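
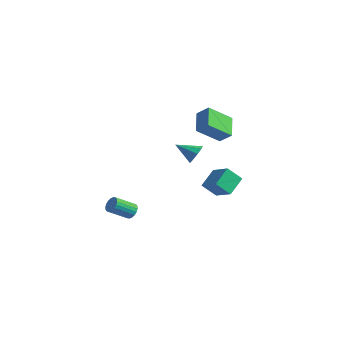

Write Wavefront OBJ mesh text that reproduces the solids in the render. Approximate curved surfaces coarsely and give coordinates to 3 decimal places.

v -3.237 1.631 -0.218
v -2.844 1.668 0.407
v -4.283 0.949 0.478
v -3.139 2.076 0.364
v -3.48 2.277 0.048
v -3.707 2.175 -0.392
v -3.715 1.819 -0.752
v -3.498 1.374 -0.862
v -3.16 1.05 -0.671
v -2.857 0.998 -0.268
v -2.733 1.242 0.158
v -3.705 -3.106 -3.373
v -3.195 -3.336 -3.385
v -3.685 -4.464 -2.58
v -4.195 -4.234 -2.567
v -3.187 -3.194 -3.18
v -3.676 -4.322 -2.375
v -3.281 -3.034 -3.014
v -3.771 -4.162 -2.209
v -3.459 -2.889 -2.919
v -3.949 -4.017 -2.114
v -3.686 -2.786 -2.913
v -4.176 -3.914 -2.108
v -3.917 -2.747 -2.999
v -4.407 -3.875 -2.194
v -4.106 -2.779 -3.158
v -4.596 -3.907 -2.353
v -4.215 -2.876 -3.36
v -4.705 -4.004 -2.555
v -4.224 -3.018 -3.565
v -4.713 -4.146 -2.76
v -4.129 -3.178 -3.731
v -4.619 -4.306 -2.926
v -3.951 -3.323 -3.826
v -4.441 -4.451 -3.021
v -3.724 -3.426 -3.832
v -4.214 -4.554 -3.027
v -3.493 -3.465 -3.746
v -3.983 -4.593 -2.941
v -3.304 -3.433 -3.587
v -3.794 -4.561 -2.782
v -5.134 3.538 1.945
v -4.36 3.773 2.615
v -4.564 4.971 0.785
v -3.79 5.205 1.454
v -4.15 2.515 1.166
v -3.376 2.749 1.835
v -3.58 3.947 0.005
v -2.806 4.182 0.675
v -3.374 3.481 -4.392
v -3.939 2.796 -3.498
v -3.611 4.701 -3.607
v -4.175 4.016 -2.713
v -1.985 3.284 -3.667
v -2.549 2.599 -2.773
v -2.221 4.504 -2.882
v -2.786 3.819 -1.988
f 2 1 4
f 2 4 3
f 4 1 5
f 4 5 3
f 5 1 6
f 5 6 3
f 6 1 7
f 6 7 3
f 7 1 8
f 7 8 3
f 8 1 9
f 8 9 3
f 9 1 10
f 9 10 3
f 10 1 11
f 10 11 3
f 11 1 2
f 11 2 3
f 13 12 16
f 13 16 14
f 14 16 17
f 14 17 15
f 16 12 18
f 16 18 17
f 17 18 19
f 17 19 15
f 18 12 20
f 18 20 19
f 19 20 21
f 19 21 15
f 20 12 22
f 20 22 21
f 21 22 23
f 21 23 15
f 22 12 24
f 22 24 23
f 23 24 25
f 23 25 15
f 24 12 26
f 24 26 25
f 25 26 27
f 25 27 15
f 26 12 28
f 26 28 27
f 27 28 29
f 27 29 15
f 28 12 30
f 28 30 29
f 29 30 31
f 29 31 15
f 30 12 32
f 30 32 31
f 31 32 33
f 31 33 15
f 32 12 34
f 32 34 33
f 33 34 35
f 33 35 15
f 34 12 36
f 34 36 35
f 35 36 37
f 35 37 15
f 36 12 38
f 36 38 37
f 37 38 39
f 37 39 15
f 38 12 40
f 38 40 39
f 39 40 41
f 39 41 15
f 40 12 13
f 40 13 41
f 41 13 14
f 41 14 15
f 43 45 42
f 46 43 42
f 42 45 44
f 44 46 42
f 43 49 45
f 47 43 46
f 47 49 43
f 45 49 44
f 48 46 44
f 44 49 48
f 48 47 46
f 49 47 48
f 51 53 50
f 54 51 50
f 50 53 52
f 52 54 50
f 51 57 53
f 55 51 54
f 55 57 51
f 53 57 52
f 56 54 52
f 52 57 56
f 56 55 54
f 57 55 56



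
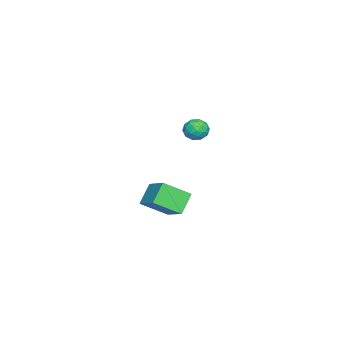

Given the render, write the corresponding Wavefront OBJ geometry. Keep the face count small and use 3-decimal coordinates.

v -2.102 -4.991 -4.336
v -3.217 -4.733 -3.232
v -2.804 -3.474 -5.398
v -3.918 -3.216 -4.294
v -0.902 -3.784 -3.406
v -2.016 -3.526 -2.302
v -1.603 -2.267 -4.468
v -2.718 -2.009 -3.364
v -0.256 -0.628 2.858
v 0.145 -0.191 3.394
v -0.045 -1.689 3.566
v 0.356 -1.252 4.102
v -0.434 -1.161 4.023
v -0.564 -0.505 3.586
v 0.664 -1.375 3.374
v 0.534 -0.719 2.937
v 0.714 -0.652 3.713
v 0.035 -0.52 4.113
v 0.065 -1.36 2.847
v -0.614 -1.228 3.247
v -0.074 -0.316 3.064
v 0.174 -1.564 3.896
v -0.29 -1.51 3.85
v -0.054 -1.253 4.165
v -0.491 -0.501 3.177
v -0.255 -0.244 3.491
v -0.595 -0.814 3.861
v 0.355 -1.636 3.469
v 0.591 -1.379 3.783
v 0.154 -0.627 2.795
v 0.39 -0.37 3.11
v 0.695 -1.066 3.099
v 0.496 -0.331 3.566
v 0.62 -0.954 3.982
v 0.801 -1.027 3.555
v 0.724 -0.641 3.298
v 0.097 -0.253 3.802
v 0.222 -0.877 4.218
v -0.243 -0.823 4.172
v -0.32 -0.438 3.914
v 0.432 -0.524 3.989
v -0.122 -1.003 2.742
v 0.003 -1.627 3.158
v 0.42 -1.442 3.046
v 0.343 -1.057 2.788
v -0.52 -0.926 2.978
v -0.396 -1.549 3.394
v -0.624 -1.239 3.662
v -0.701 -0.853 3.405
v -0.332 -1.356 2.971
f 2 4 1
f 5 2 1
f 1 4 3
f 3 5 1
f 2 8 4
f 6 2 5
f 6 8 2
f 4 8 3
f 7 5 3
f 3 8 7
f 7 6 5
f 8 6 7
f 9 46 25
f 46 20 49
f 25 49 14
f 46 49 25
f 9 25 21
f 25 14 26
f 21 26 10
f 25 26 21
f 9 21 30
f 21 10 31
f 30 31 16
f 21 31 30
f 9 30 42
f 30 16 45
f 42 45 19
f 30 45 42
f 9 42 46
f 42 19 50
f 46 50 20
f 42 50 46
f 10 26 37
f 26 14 40
f 37 40 18
f 26 40 37
f 14 49 27
f 49 20 48
f 27 48 13
f 49 48 27
f 20 50 47
f 50 19 43
f 47 43 11
f 50 43 47
f 19 45 44
f 45 16 32
f 44 32 15
f 45 32 44
f 16 31 36
f 31 10 33
f 36 33 17
f 31 33 36
f 12 38 24
f 38 18 39
f 24 39 13
f 38 39 24
f 12 24 22
f 24 13 23
f 22 23 11
f 24 23 22
f 12 22 29
f 22 11 28
f 29 28 15
f 22 28 29
f 12 29 34
f 29 15 35
f 34 35 17
f 29 35 34
f 12 34 38
f 34 17 41
f 38 41 18
f 34 41 38
f 13 39 27
f 39 18 40
f 27 40 14
f 39 40 27
f 11 23 47
f 23 13 48
f 47 48 20
f 23 48 47
f 15 28 44
f 28 11 43
f 44 43 19
f 28 43 44
f 17 35 36
f 35 15 32
f 36 32 16
f 35 32 36
f 18 41 37
f 41 17 33
f 37 33 10
f 41 33 37



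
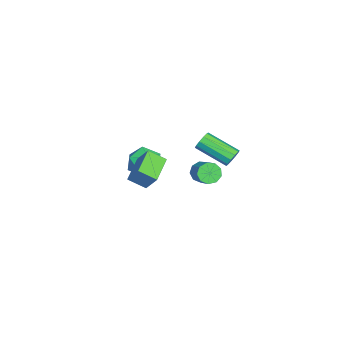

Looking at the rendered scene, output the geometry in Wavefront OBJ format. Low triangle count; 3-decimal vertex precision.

v 3.035 1.508 2.555
v 3.499 1.096 2.232
v 4.389 1.619 2.842
v 3.925 2.032 3.165
v 3.434 1.498 1.98
v 4.325 2.021 2.591
v 3.183 1.905 1.998
v 4.074 2.429 2.608
v 2.862 2.127 2.276
v 3.753 2.65 2.886
v 2.622 2.059 2.685
v 3.513 2.582 3.295
v 2.575 1.733 3.032
v 3.466 2.257 3.643
v 2.743 1.303 3.157
v 3.634 1.826 3.767
v 3.047 0.968 3
v 3.938 1.491 3.61
v 3.346 0.886 2.634
v 4.236 1.41 3.245
v -4.33 -2.102 -2.754
v -3.286 -1.919 -2.266
v -4.394 -3.821 -1.974
v -3.35 -3.638 -1.486
v -4.28 -3.039 -1.115
v -4.24 -1.977 -1.597
v -3.44 -3.763 -2.643
v -3.4 -2.701 -3.125
v -2.735 -2.946 -2.198
v -3.255 -2.498 -1.253
v -4.425 -3.242 -2.987
v -4.945 -2.794 -2.042
v -1.062 2.656 0.844
v -0.729 2.802 1.37
v -1.325 0.951 2.263
v -1.658 0.804 1.736
v -1.096 2.942 1.415
v -1.692 1.091 2.308
v -1.451 2.973 1.241
v -2.046 1.121 2.134
v -1.656 2.882 0.916
v -2.252 1.031 1.809
v -1.635 2.705 0.563
v -2.231 0.853 1.456
v -1.395 2.509 0.317
v -1.991 0.658 1.21
v -1.028 2.369 0.272
v -1.624 0.518 1.165
v -0.674 2.339 0.446
v -1.269 0.487 1.339
v -0.468 2.429 0.771
v -1.064 0.578 1.664
v -0.489 2.607 1.124
v -1.085 0.755 2.017
v 0.895 -2.391 1.614
v 1.316 -1.715 2.691
v 0.864 -1.37 0.985
v 1.285 -0.693 2.062
v 2.575 -2.647 1.118
v 2.996 -1.97 2.195
v 2.544 -1.625 0.489
v 2.965 -0.949 1.566
f 2 1 5
f 2 5 3
f 3 5 6
f 3 6 4
f 5 1 7
f 5 7 6
f 6 7 8
f 6 8 4
f 7 1 9
f 7 9 8
f 8 9 10
f 8 10 4
f 9 1 11
f 9 11 10
f 10 11 12
f 10 12 4
f 11 1 13
f 11 13 12
f 12 13 14
f 12 14 4
f 13 1 15
f 13 15 14
f 14 15 16
f 14 16 4
f 15 1 17
f 15 17 16
f 16 17 18
f 16 18 4
f 17 1 19
f 17 19 18
f 18 19 20
f 18 20 4
f 19 1 2
f 19 2 20
f 20 2 3
f 20 3 4
f 21 32 26
f 21 26 22
f 21 22 28
f 21 28 31
f 21 31 32
f 22 26 30
f 26 32 25
f 32 31 23
f 31 28 27
f 28 22 29
f 24 30 25
f 24 25 23
f 24 23 27
f 24 27 29
f 24 29 30
f 25 30 26
f 23 25 32
f 27 23 31
f 29 27 28
f 30 29 22
f 34 33 37
f 34 37 35
f 35 37 38
f 35 38 36
f 37 33 39
f 37 39 38
f 38 39 40
f 38 40 36
f 39 33 41
f 39 41 40
f 40 41 42
f 40 42 36
f 41 33 43
f 41 43 42
f 42 43 44
f 42 44 36
f 43 33 45
f 43 45 44
f 44 45 46
f 44 46 36
f 45 33 47
f 45 47 46
f 46 47 48
f 46 48 36
f 47 33 49
f 47 49 48
f 48 49 50
f 48 50 36
f 49 33 51
f 49 51 50
f 50 51 52
f 50 52 36
f 51 33 53
f 51 53 52
f 52 53 54
f 52 54 36
f 53 33 34
f 53 34 54
f 54 34 35
f 54 35 36
f 56 58 55
f 59 56 55
f 55 58 57
f 57 59 55
f 56 62 58
f 60 56 59
f 60 62 56
f 58 62 57
f 61 59 57
f 57 62 61
f 61 60 59
f 62 60 61



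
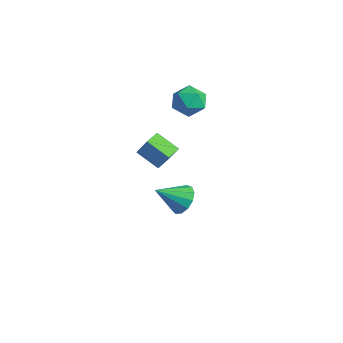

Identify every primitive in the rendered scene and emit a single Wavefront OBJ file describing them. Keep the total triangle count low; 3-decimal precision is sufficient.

v 0.084 2.135 -3.751
v 0.986 2.167 -3.277
v -0.464 0.665 -2.609
v 0.638 2.522 -2.987
v 0.114 2.753 -2.941
v -0.419 2.789 -3.151
v -0.793 2.616 -3.553
v -0.888 2.291 -4.017
v -0.675 1.916 -4.396
v -0.221 1.61 -4.571
v 0.33 1.471 -4.486
v 0.803 1.543 -4.167
v 1.048 1.802 -3.716
v -0.925 4.051 2.433
v -0.075 3.738 3.065
v -2.025 3.042 3.415
v -1.175 2.729 4.047
v -1.54 3.771 4.087
v -0.86 4.394 3.481
v -1.24 2.386 2.999
v -0.56 3.009 2.393
v -0.27 2.709 3.415
v -0.455 3.565 4.087
v -1.645 3.215 2.393
v -1.83 4.071 3.065
v 2.993 -1.552 2.392
v 1.821 -2.087 3.161
v 2.631 -0.665 2.458
v 1.46 -1.2 3.227
v 3.68 -1.36 3.573
v 2.509 -1.895 4.342
v 3.319 -0.473 3.639
v 2.147 -1.008 4.408
f 2 1 4
f 2 4 3
f 4 1 5
f 4 5 3
f 5 1 6
f 5 6 3
f 6 1 7
f 6 7 3
f 7 1 8
f 7 8 3
f 8 1 9
f 8 9 3
f 9 1 10
f 9 10 3
f 10 1 11
f 10 11 3
f 11 1 12
f 11 12 3
f 12 1 13
f 12 13 3
f 13 1 2
f 13 2 3
f 14 25 19
f 14 19 15
f 14 15 21
f 14 21 24
f 14 24 25
f 15 19 23
f 19 25 18
f 25 24 16
f 24 21 20
f 21 15 22
f 17 23 18
f 17 18 16
f 17 16 20
f 17 20 22
f 17 22 23
f 18 23 19
f 16 18 25
f 20 16 24
f 22 20 21
f 23 22 15
f 27 29 26
f 30 27 26
f 26 29 28
f 28 30 26
f 27 33 29
f 31 27 30
f 31 33 27
f 29 33 28
f 32 30 28
f 28 33 32
f 32 31 30
f 33 31 32



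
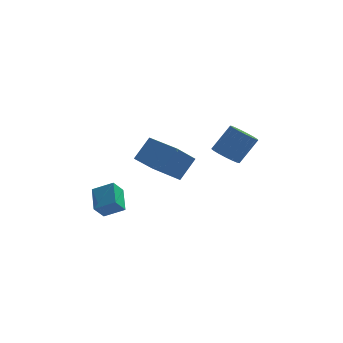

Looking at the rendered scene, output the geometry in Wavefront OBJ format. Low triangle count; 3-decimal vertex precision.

v -0.654 -4.802 1.818
v 0.206 -4 3.045
v -2.184 -3.235 1.866
v -1.323 -2.433 3.092
v 0.363 -3.767 0.428
v 1.224 -2.965 1.654
v -1.166 -2.2 0.475
v -0.306 -1.398 1.702
v -3.903 -3.732 -2.504
v -4.442 -4.19 -1.636
v -4.033 -2.228 -1.79
v -4.571 -2.686 -0.921
v -2.689 -3.934 -1.859
v -3.227 -4.392 -0.99
v -2.818 -2.43 -1.144
v -3.357 -2.888 -0.276
v 3.034 -0.098 0.291
v 3.671 -0.795 0.119
v 4.764 -0.179 1.677
v 4.126 0.518 1.849
v 3.826 -0.44 -0.129
v 4.919 0.175 1.429
v 3.799 -0.008 -0.281
v 4.892 0.608 1.277
v 3.597 0.405 -0.302
v 4.69 1.02 1.256
v 3.266 0.702 -0.187
v 4.359 1.317 1.371
v 2.882 0.816 0.037
v 3.974 1.431 1.595
v 2.532 0.72 0.32
v 3.625 1.336 1.878
v 2.297 0.438 0.596
v 3.39 1.053 2.154
v 2.232 0.033 0.802
v 3.324 0.648 2.36
v 2.349 -0.403 0.891
v 3.442 0.213 2.449
v 2.624 -0.768 0.843
v 3.717 -0.153 2.401
v 2.992 -0.979 0.668
v 4.085 -0.364 2.226
v 3.37 -0.989 0.407
v 4.463 -0.374 1.965
f 2 4 1
f 5 2 1
f 1 4 3
f 3 5 1
f 2 8 4
f 6 2 5
f 6 8 2
f 4 8 3
f 7 5 3
f 3 8 7
f 7 6 5
f 8 6 7
f 10 12 9
f 13 10 9
f 9 12 11
f 11 13 9
f 10 16 12
f 14 10 13
f 14 16 10
f 12 16 11
f 15 13 11
f 11 16 15
f 15 14 13
f 16 14 15
f 18 17 21
f 18 21 19
f 19 21 22
f 19 22 20
f 21 17 23
f 21 23 22
f 22 23 24
f 22 24 20
f 23 17 25
f 23 25 24
f 24 25 26
f 24 26 20
f 25 17 27
f 25 27 26
f 26 27 28
f 26 28 20
f 27 17 29
f 27 29 28
f 28 29 30
f 28 30 20
f 29 17 31
f 29 31 30
f 30 31 32
f 30 32 20
f 31 17 33
f 31 33 32
f 32 33 34
f 32 34 20
f 33 17 35
f 33 35 34
f 34 35 36
f 34 36 20
f 35 17 37
f 35 37 36
f 36 37 38
f 36 38 20
f 37 17 39
f 37 39 38
f 38 39 40
f 38 40 20
f 39 17 41
f 39 41 40
f 40 41 42
f 40 42 20
f 41 17 43
f 41 43 42
f 42 43 44
f 42 44 20
f 43 17 18
f 43 18 44
f 44 18 19
f 44 19 20



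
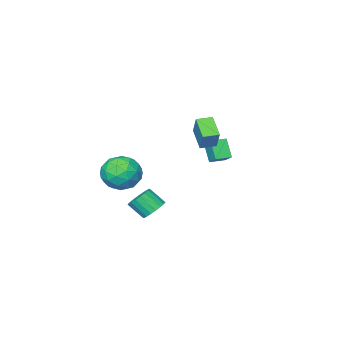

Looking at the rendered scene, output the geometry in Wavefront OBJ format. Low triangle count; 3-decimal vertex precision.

v 2.719 2.407 -0.135
v 3.597 3.147 0.169
v 3.183 1.253 1.331
v 4.061 1.993 1.635
v 2.929 2.326 1.774
v 2.642 3.039 0.868
v 4.138 1.361 0.632
v 3.851 2.074 -0.274
v 4.474 2.5 0.643
v 3.727 3.097 1.349
v 3.053 1.303 0.151
v 2.306 1.9 0.857
v 3.117 2.878 -0.112
v 3.663 1.522 1.612
v 2.997 1.717 1.693
v 3.514 2.152 1.872
v 2.556 2.815 0.299
v 3.072 3.25 0.478
v 2.68 2.767 1.421
v 3.708 1.15 1.022
v 4.224 1.585 1.201
v 3.266 2.248 -0.372
v 3.783 2.683 -0.193
v 4.1 1.633 0.079
v 4.149 2.933 0.346
v 4.422 2.255 1.208
v 4.467 1.883 0.618
v 4.298 2.303 0.085
v 3.71 3.284 0.761
v 3.983 2.605 1.622
v 3.317 2.801 1.704
v 3.149 3.22 1.171
v 4.225 2.904 1.039
v 2.797 1.795 -0.122
v 3.07 1.116 0.739
v 3.631 1.18 0.329
v 3.463 1.599 -0.204
v 2.358 2.145 0.292
v 2.631 1.467 1.154
v 2.482 2.097 1.415
v 2.313 2.517 0.882
v 2.555 1.496 0.461
v -4.375 0.781 0.304
v -4.174 1.573 0.881
v -4.153 1.517 -0.782
v -3.952 2.308 -0.204
v -3.448 0.532 0.324
v -3.247 1.323 0.902
v -3.226 1.267 -0.761
v -3.025 2.059 -0.184
v 1.312 2.269 -2.637
v 1.864 2.028 -3.147
v 2.321 1.27 -2.293
v 1.768 1.511 -1.783
v 2.019 2.301 -2.987
v 2.476 1.542 -2.134
v 2.033 2.567 -2.758
v 2.49 1.809 -1.905
v 1.904 2.775 -2.505
v 2.361 2.016 -1.652
v 1.658 2.882 -2.278
v 2.115 2.123 -1.424
v 1.343 2.868 -2.122
v 1.8 2.109 -1.268
v 1.022 2.735 -2.068
v 1.479 1.977 -1.214
v 0.759 2.51 -2.127
v 1.216 1.752 -1.273
v 0.604 2.238 -2.286
v 1.061 1.479 -1.433
v 0.59 1.971 -2.515
v 1.047 1.213 -1.662
v 0.719 1.764 -2.768
v 1.176 1.005 -1.915
v 0.965 1.657 -2.996
v 1.422 0.898 -2.142
v 1.28 1.671 -3.152
v 1.737 0.912 -2.298
v 1.601 1.803 -3.206
v 2.058 1.045 -2.352
v -1.652 3.795 1.863
v -2.067 2.701 2.651
v -1.269 4.514 3.063
v -1.684 3.42 3.85
v -0.816 3.44 1.81
v -1.231 2.346 2.597
v -0.433 4.159 3.009
v -0.848 3.065 3.797
f 1 38 17
f 38 12 41
f 17 41 6
f 38 41 17
f 1 17 13
f 17 6 18
f 13 18 2
f 17 18 13
f 1 13 22
f 13 2 23
f 22 23 8
f 13 23 22
f 1 22 34
f 22 8 37
f 34 37 11
f 22 37 34
f 1 34 38
f 34 11 42
f 38 42 12
f 34 42 38
f 2 18 29
f 18 6 32
f 29 32 10
f 18 32 29
f 6 41 19
f 41 12 40
f 19 40 5
f 41 40 19
f 12 42 39
f 42 11 35
f 39 35 3
f 42 35 39
f 11 37 36
f 37 8 24
f 36 24 7
f 37 24 36
f 8 23 28
f 23 2 25
f 28 25 9
f 23 25 28
f 4 30 16
f 30 10 31
f 16 31 5
f 30 31 16
f 4 16 14
f 16 5 15
f 14 15 3
f 16 15 14
f 4 14 21
f 14 3 20
f 21 20 7
f 14 20 21
f 4 21 26
f 21 7 27
f 26 27 9
f 21 27 26
f 4 26 30
f 26 9 33
f 30 33 10
f 26 33 30
f 5 31 19
f 31 10 32
f 19 32 6
f 31 32 19
f 3 15 39
f 15 5 40
f 39 40 12
f 15 40 39
f 7 20 36
f 20 3 35
f 36 35 11
f 20 35 36
f 9 27 28
f 27 7 24
f 28 24 8
f 27 24 28
f 10 33 29
f 33 9 25
f 29 25 2
f 33 25 29
f 44 46 43
f 47 44 43
f 43 46 45
f 45 47 43
f 44 50 46
f 48 44 47
f 48 50 44
f 46 50 45
f 49 47 45
f 45 50 49
f 49 48 47
f 50 48 49
f 52 51 55
f 52 55 53
f 53 55 56
f 53 56 54
f 55 51 57
f 55 57 56
f 56 57 58
f 56 58 54
f 57 51 59
f 57 59 58
f 58 59 60
f 58 60 54
f 59 51 61
f 59 61 60
f 60 61 62
f 60 62 54
f 61 51 63
f 61 63 62
f 62 63 64
f 62 64 54
f 63 51 65
f 63 65 64
f 64 65 66
f 64 66 54
f 65 51 67
f 65 67 66
f 66 67 68
f 66 68 54
f 67 51 69
f 67 69 68
f 68 69 70
f 68 70 54
f 69 51 71
f 69 71 70
f 70 71 72
f 70 72 54
f 71 51 73
f 71 73 72
f 72 73 74
f 72 74 54
f 73 51 75
f 73 75 74
f 74 75 76
f 74 76 54
f 75 51 77
f 75 77 76
f 76 77 78
f 76 78 54
f 77 51 79
f 77 79 78
f 78 79 80
f 78 80 54
f 79 51 52
f 79 52 80
f 80 52 53
f 80 53 54
f 82 84 81
f 85 82 81
f 81 84 83
f 83 85 81
f 82 88 84
f 86 82 85
f 86 88 82
f 84 88 83
f 87 85 83
f 83 88 87
f 87 86 85
f 88 86 87



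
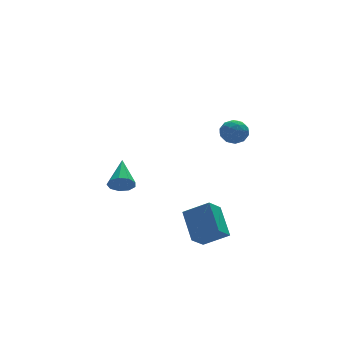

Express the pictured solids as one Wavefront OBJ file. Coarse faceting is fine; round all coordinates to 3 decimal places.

v -2.266 2.614 -2.672
v -1.812 2.767 -3.249
v -1.654 4.206 -1.768
v -2.27 2.986 -3.323
v -2.727 3.03 -3.093
v -2.967 2.88 -2.665
v -2.88 2.606 -2.241
v -2.506 2.335 -2.018
v -2.019 2.195 -2.101
v -1.648 2.251 -2.451
v -1.567 2.477 -2.904
v 1.12 -2.187 2.619
v 1.827 -1.998 2.387
v 1.573 -3.202 3.173
v 2.28 -3.013 2.941
v 1.925 -2.59 3.475
v 1.644 -1.963 3.132
v 1.756 -3.237 2.428
v 1.475 -2.61 2.085
v 2.22 -2.647 2.27
v 2.324 -2.247 2.916
v 1.076 -2.953 2.644
v 1.18 -2.553 3.29
v 1.434 -2.004 2.454
v 1.966 -3.196 3.106
v 1.757 -2.948 3.419
v 2.173 -2.837 3.283
v 1.326 -1.983 2.892
v 1.742 -1.872 2.756
v 1.799 -2.22 3.395
v 1.658 -3.328 2.804
v 2.074 -3.217 2.668
v 1.227 -2.363 2.277
v 1.643 -2.252 2.141
v 1.601 -2.98 2.165
v 2.08 -2.273 2.249
v 2.347 -2.87 2.575
v 2.038 -3.002 2.273
v 1.874 -2.633 2.072
v 2.141 -2.038 2.629
v 2.408 -2.635 2.955
v 2.199 -2.386 3.268
v 2.034 -2.018 3.067
v 2.372 -2.42 2.56
v 0.992 -2.565 2.605
v 1.259 -3.162 2.931
v 1.366 -3.182 2.493
v 1.201 -2.814 2.292
v 1.053 -2.33 2.985
v 1.32 -2.927 3.311
v 1.526 -2.567 3.488
v 1.362 -2.198 3.287
v 1.028 -2.78 3
v -0.815 -3.438 -3.812
v 0.317 -4.107 -3.03
v -0.694 -1.898 -2.671
v 0.439 -2.568 -1.889
v -0.019 -2.952 -4.551
v 1.114 -3.622 -3.769
v 0.103 -1.413 -3.41
v 1.235 -2.082 -2.628
f 2 1 4
f 2 4 3
f 4 1 5
f 4 5 3
f 5 1 6
f 5 6 3
f 6 1 7
f 6 7 3
f 7 1 8
f 7 8 3
f 8 1 9
f 8 9 3
f 9 1 10
f 9 10 3
f 10 1 11
f 10 11 3
f 11 1 2
f 11 2 3
f 12 49 28
f 49 23 52
f 28 52 17
f 49 52 28
f 12 28 24
f 28 17 29
f 24 29 13
f 28 29 24
f 12 24 33
f 24 13 34
f 33 34 19
f 24 34 33
f 12 33 45
f 33 19 48
f 45 48 22
f 33 48 45
f 12 45 49
f 45 22 53
f 49 53 23
f 45 53 49
f 13 29 40
f 29 17 43
f 40 43 21
f 29 43 40
f 17 52 30
f 52 23 51
f 30 51 16
f 52 51 30
f 23 53 50
f 53 22 46
f 50 46 14
f 53 46 50
f 22 48 47
f 48 19 35
f 47 35 18
f 48 35 47
f 19 34 39
f 34 13 36
f 39 36 20
f 34 36 39
f 15 41 27
f 41 21 42
f 27 42 16
f 41 42 27
f 15 27 25
f 27 16 26
f 25 26 14
f 27 26 25
f 15 25 32
f 25 14 31
f 32 31 18
f 25 31 32
f 15 32 37
f 32 18 38
f 37 38 20
f 32 38 37
f 15 37 41
f 37 20 44
f 41 44 21
f 37 44 41
f 16 42 30
f 42 21 43
f 30 43 17
f 42 43 30
f 14 26 50
f 26 16 51
f 50 51 23
f 26 51 50
f 18 31 47
f 31 14 46
f 47 46 22
f 31 46 47
f 20 38 39
f 38 18 35
f 39 35 19
f 38 35 39
f 21 44 40
f 44 20 36
f 40 36 13
f 44 36 40
f 55 57 54
f 58 55 54
f 54 57 56
f 56 58 54
f 55 61 57
f 59 55 58
f 59 61 55
f 57 61 56
f 60 58 56
f 56 61 60
f 60 59 58
f 61 59 60



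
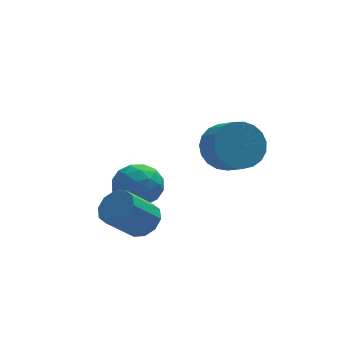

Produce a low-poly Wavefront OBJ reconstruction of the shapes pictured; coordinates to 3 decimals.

v -3.249 3.551 -0.566
v -2.62 3.222 -1.177
v -3.82 2.158 -0.403
v -3.191 1.829 -1.014
v -2.913 2.128 -0.172
v -2.561 2.989 -0.272
v -3.879 2.391 -1.308
v -3.527 3.252 -1.408
v -3.01 2.506 -1.635
v -2.413 2.343 -0.933
v -4.027 3.037 -0.647
v -3.43 2.874 0.055
v -2.884 3.509 -0.885
v -3.556 1.871 -0.695
v -3.392 2.047 -0.2
v -3.023 1.854 -0.558
v -2.849 3.372 -0.354
v -2.48 3.178 -0.713
v -2.652 2.535 -0.122
v -3.96 2.202 -0.867
v -3.591 2.008 -1.226
v -3.417 3.526 -1.022
v -3.048 3.333 -1.38
v -3.788 2.845 -1.458
v -2.744 2.894 -1.514
v -3.08 2.076 -1.418
v -3.484 2.406 -1.591
v -3.277 2.912 -1.65
v -2.393 2.799 -1.101
v -2.729 1.98 -1.006
v -2.566 2.155 -0.511
v -2.358 2.661 -0.57
v -2.622 2.377 -1.371
v -3.711 3.4 -0.574
v -4.047 2.581 -0.479
v -4.082 2.719 -1.01
v -3.874 3.225 -1.069
v -3.36 3.304 -0.162
v -3.696 2.486 -0.066
v -3.163 2.468 0.07
v -2.956 2.974 0.011
v -3.818 3.003 -0.209
v -0.598 1.131 1.684
v -0.268 0.727 0.89
v 0.028 -0.116 1.443
v -0.302 0.289 2.236
v 0.049 0.923 1.02
v 0.345 0.08 1.572
v 0.255 1.155 1.265
v 0.55 0.313 1.817
v 0.312 1.384 1.582
v 0.608 0.541 2.134
v 0.213 1.568 1.917
v 0.508 0.726 2.469
v -0.027 1.677 2.211
v 0.269 0.835 2.764
v -0.365 1.692 2.415
v -0.07 0.849 2.967
v -0.744 1.61 2.492
v -0.448 0.767 3.044
v -1.097 1.445 2.429
v -0.802 0.602 2.981
v -1.364 1.225 2.237
v -1.069 0.383 2.79
v -1.499 0.99 1.95
v -1.203 0.147 2.502
v -1.477 0.779 1.617
v -1.182 -0.064 2.169
v -1.304 0.629 1.295
v -1.009 -0.214 1.848
v -1.009 0.566 1.041
v -0.713 -0.277 1.593
v -0.642 0.6 0.897
v -0.347 -0.242 1.45
v -3.361 0.893 -1.332
v -2.986 1.272 -0.834
v -3.944 0.847 0.211
v -4.319 0.467 -0.288
v -3.299 1.545 -1.011
v -4.257 1.12 0.034
v -3.636 1.568 -1.31
v -4.594 1.143 -0.265
v -3.868 1.334 -1.618
v -4.826 0.908 -0.573
v -3.906 0.93 -1.817
v -4.864 0.505 -0.772
v -3.736 0.513 -1.831
v -4.694 0.088 -0.786
v -3.423 0.24 -1.654
v -4.381 -0.185 -0.609
v -3.086 0.217 -1.355
v -4.044 -0.208 -0.31
v -2.854 0.452 -1.047
v -3.812 0.026 -0.002
v -2.816 0.855 -0.848
v -3.774 0.43 0.197
f 1 38 17
f 38 12 41
f 17 41 6
f 38 41 17
f 1 17 13
f 17 6 18
f 13 18 2
f 17 18 13
f 1 13 22
f 13 2 23
f 22 23 8
f 13 23 22
f 1 22 34
f 22 8 37
f 34 37 11
f 22 37 34
f 1 34 38
f 34 11 42
f 38 42 12
f 34 42 38
f 2 18 29
f 18 6 32
f 29 32 10
f 18 32 29
f 6 41 19
f 41 12 40
f 19 40 5
f 41 40 19
f 12 42 39
f 42 11 35
f 39 35 3
f 42 35 39
f 11 37 36
f 37 8 24
f 36 24 7
f 37 24 36
f 8 23 28
f 23 2 25
f 28 25 9
f 23 25 28
f 4 30 16
f 30 10 31
f 16 31 5
f 30 31 16
f 4 16 14
f 16 5 15
f 14 15 3
f 16 15 14
f 4 14 21
f 14 3 20
f 21 20 7
f 14 20 21
f 4 21 26
f 21 7 27
f 26 27 9
f 21 27 26
f 4 26 30
f 26 9 33
f 30 33 10
f 26 33 30
f 5 31 19
f 31 10 32
f 19 32 6
f 31 32 19
f 3 15 39
f 15 5 40
f 39 40 12
f 15 40 39
f 7 20 36
f 20 3 35
f 36 35 11
f 20 35 36
f 9 27 28
f 27 7 24
f 28 24 8
f 27 24 28
f 10 33 29
f 33 9 25
f 29 25 2
f 33 25 29
f 44 43 47
f 44 47 45
f 45 47 48
f 45 48 46
f 47 43 49
f 47 49 48
f 48 49 50
f 48 50 46
f 49 43 51
f 49 51 50
f 50 51 52
f 50 52 46
f 51 43 53
f 51 53 52
f 52 53 54
f 52 54 46
f 53 43 55
f 53 55 54
f 54 55 56
f 54 56 46
f 55 43 57
f 55 57 56
f 56 57 58
f 56 58 46
f 57 43 59
f 57 59 58
f 58 59 60
f 58 60 46
f 59 43 61
f 59 61 60
f 60 61 62
f 60 62 46
f 61 43 63
f 61 63 62
f 62 63 64
f 62 64 46
f 63 43 65
f 63 65 64
f 64 65 66
f 64 66 46
f 65 43 67
f 65 67 66
f 66 67 68
f 66 68 46
f 67 43 69
f 67 69 68
f 68 69 70
f 68 70 46
f 69 43 71
f 69 71 70
f 70 71 72
f 70 72 46
f 71 43 73
f 71 73 72
f 72 73 74
f 72 74 46
f 73 43 44
f 73 44 74
f 74 44 45
f 74 45 46
f 76 75 79
f 76 79 77
f 77 79 80
f 77 80 78
f 79 75 81
f 79 81 80
f 80 81 82
f 80 82 78
f 81 75 83
f 81 83 82
f 82 83 84
f 82 84 78
f 83 75 85
f 83 85 84
f 84 85 86
f 84 86 78
f 85 75 87
f 85 87 86
f 86 87 88
f 86 88 78
f 87 75 89
f 87 89 88
f 88 89 90
f 88 90 78
f 89 75 91
f 89 91 90
f 90 91 92
f 90 92 78
f 91 75 93
f 91 93 92
f 92 93 94
f 92 94 78
f 93 75 95
f 93 95 94
f 94 95 96
f 94 96 78
f 95 75 76
f 95 76 96
f 96 76 77
f 96 77 78



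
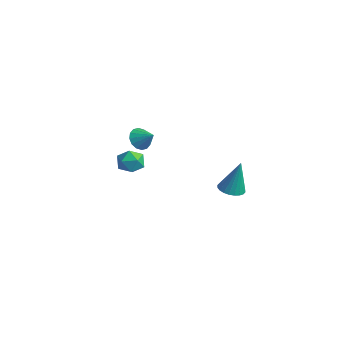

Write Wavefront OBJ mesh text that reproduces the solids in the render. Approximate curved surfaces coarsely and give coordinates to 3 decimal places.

v -1.51 1.647 -0.887
v -1.082 1.462 -1.397
v -0.71 1.913 -0.313
v -1.154 1.807 -1.456
v -1.321 2.109 -1.364
v -1.539 2.286 -1.144
v -1.749 2.293 -0.855
v -1.895 2.126 -0.575
v -1.937 1.831 -0.378
v -1.865 1.486 -0.318
v -1.698 1.185 -0.411
v -1.48 1.007 -0.631
v -1.27 1 -0.92
v -1.125 1.167 -1.2
v -3.787 2.116 -3.892
v -3.329 2.779 -3.815
v -2.931 1.441 -3.165
v -2.473 2.104 -3.088
v -3.195 2.066 -2.724
v -3.724 2.484 -3.173
v -2.536 1.736 -3.807
v -3.065 2.154 -4.256
v -2.556 2.544 -3.763
v -2.963 2.748 -3.093
v -3.297 1.472 -3.887
v -3.704 1.676 -3.217
v 3.684 3.42 -2.354
v 4.313 3.667 -2.495
v 3.956 3.76 -0.546
v 4.163 3.89 -2.515
v 3.94 4.041 -2.51
v 3.679 4.098 -2.481
v 3.418 4.052 -2.433
v 3.198 3.909 -2.373
v 3.051 3.692 -2.31
v 3.001 3.434 -2.254
v 3.055 3.173 -2.213
v 3.205 2.95 -2.194
v 3.427 2.799 -2.199
v 3.689 2.742 -2.227
v 3.949 2.788 -2.275
v 4.17 2.931 -2.335
v 4.316 3.148 -2.398
v 4.366 3.406 -2.454
f 2 1 4
f 2 4 3
f 4 1 5
f 4 5 3
f 5 1 6
f 5 6 3
f 6 1 7
f 6 7 3
f 7 1 8
f 7 8 3
f 8 1 9
f 8 9 3
f 9 1 10
f 9 10 3
f 10 1 11
f 10 11 3
f 11 1 12
f 11 12 3
f 12 1 13
f 12 13 3
f 13 1 14
f 13 14 3
f 14 1 2
f 14 2 3
f 15 26 20
f 15 20 16
f 15 16 22
f 15 22 25
f 15 25 26
f 16 20 24
f 20 26 19
f 26 25 17
f 25 22 21
f 22 16 23
f 18 24 19
f 18 19 17
f 18 17 21
f 18 21 23
f 18 23 24
f 19 24 20
f 17 19 26
f 21 17 25
f 23 21 22
f 24 23 16
f 28 27 30
f 28 30 29
f 30 27 31
f 30 31 29
f 31 27 32
f 31 32 29
f 32 27 33
f 32 33 29
f 33 27 34
f 33 34 29
f 34 27 35
f 34 35 29
f 35 27 36
f 35 36 29
f 36 27 37
f 36 37 29
f 37 27 38
f 37 38 29
f 38 27 39
f 38 39 29
f 39 27 40
f 39 40 29
f 40 27 41
f 40 41 29
f 41 27 42
f 41 42 29
f 42 27 43
f 42 43 29
f 43 27 44
f 43 44 29
f 44 27 28
f 44 28 29



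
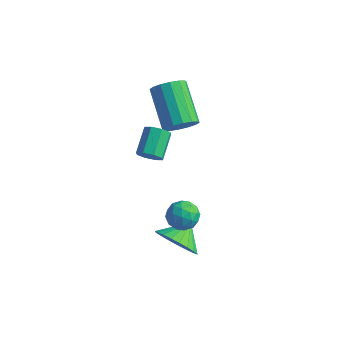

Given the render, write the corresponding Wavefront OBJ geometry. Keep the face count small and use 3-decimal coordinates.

v 0.428 -2.117 -0.773
v 1.41 -2.335 -0.553
v 0.512 -1.143 -0.187
v 1.45 -2.132 -0.897
v 1.335 -1.926 -1.222
v 1.081 -1.749 -1.479
v 0.729 -1.628 -1.628
v 0.33 -1.582 -1.648
v -0.054 -1.617 -1.534
v -0.365 -1.728 -1.304
v -0.554 -1.898 -0.994
v -0.595 -2.102 -0.65
v -0.48 -2.308 -0.325
v -0.226 -2.485 -0.068
v 0.127 -2.606 0.082
v 0.525 -2.652 0.101
v 0.909 -2.617 -0.012
v 1.22 -2.506 -0.242
v -2.166 -0.146 1.983
v -1.589 -0.08 2.134
v -1.897 1.013 2.827
v -2.474 0.946 2.677
v -1.695 0.138 1.744
v -2.003 1.231 2.437
v -2.077 0.189 1.494
v -2.385 1.282 2.187
v -2.511 0.044 1.531
v -2.819 1.136 2.224
v -2.743 -0.213 1.833
v -3.051 0.88 2.526
v -2.637 -0.431 2.223
v -2.945 0.662 2.916
v -2.255 -0.482 2.473
v -2.563 0.611 3.166
v -1.821 -0.336 2.436
v -2.129 0.756 3.129
v -2.12 2.183 2.132
v -1.579 2.195 2.734
v -2.958 3.309 3.951
v -3.5 3.297 3.348
v -1.499 2.54 2.51
v -2.878 3.654 3.726
v -1.585 2.789 2.184
v -2.965 3.903 3.4
v -1.815 2.876 1.844
v -3.194 3.99 3.06
v -2.126 2.777 1.581
v -3.506 3.891 2.798
v -2.436 2.519 1.466
v -3.816 3.633 2.682
v -2.662 2.171 1.529
v -4.041 3.285 2.746
v -2.742 1.826 1.754
v -4.121 2.94 2.97
v -2.655 1.577 2.08
v -4.035 2.691 3.296
v -2.426 1.49 2.42
v -3.805 2.604 3.636
v -2.114 1.589 2.682
v -3.494 2.703 3.899
v -1.804 1.847 2.798
v -3.184 2.961 4.014
v 0.25 -1.979 1.702
v 0.81 -1.633 1.373
v 0.91 -2.967 1.787
v 1.47 -2.621 1.458
v 1.265 -2.425 2.137
v 0.857 -1.815 2.084
v 0.863 -2.785 1.076
v 0.455 -2.175 1.023
v 1.189 -2.132 0.985
v 1.437 -1.909 1.642
v 0.283 -2.691 1.518
v 0.531 -2.468 2.175
v 0.472 -1.719 1.53
v 1.248 -2.881 1.63
v 1.127 -2.766 2.029
v 1.457 -2.562 1.836
v 0.5 -1.826 1.948
v 0.829 -1.623 1.755
v 1.096 -2.088 2.204
v 0.891 -2.977 1.405
v 1.22 -2.774 1.212
v 0.263 -2.038 1.324
v 0.593 -1.834 1.131
v 0.624 -2.512 0.956
v 1.024 -1.809 1.109
v 1.412 -2.39 1.159
v 1.055 -2.486 0.934
v 0.815 -2.127 0.903
v 1.17 -1.678 1.494
v 1.558 -2.259 1.544
v 1.437 -2.144 1.944
v 1.198 -1.785 1.913
v 1.393 -1.971 1.267
v 0.162 -2.341 1.616
v 0.55 -2.922 1.666
v 0.522 -2.815 1.247
v 0.283 -2.456 1.216
v 0.308 -2.21 2.001
v 0.696 -2.791 2.051
v 0.905 -2.473 2.257
v 0.665 -2.114 2.226
v 0.327 -2.629 1.893
f 2 1 4
f 2 4 3
f 4 1 5
f 4 5 3
f 5 1 6
f 5 6 3
f 6 1 7
f 6 7 3
f 7 1 8
f 7 8 3
f 8 1 9
f 8 9 3
f 9 1 10
f 9 10 3
f 10 1 11
f 10 11 3
f 11 1 12
f 11 12 3
f 12 1 13
f 12 13 3
f 13 1 14
f 13 14 3
f 14 1 15
f 14 15 3
f 15 1 16
f 15 16 3
f 16 1 17
f 16 17 3
f 17 1 18
f 17 18 3
f 18 1 2
f 18 2 3
f 20 19 23
f 20 23 21
f 21 23 24
f 21 24 22
f 23 19 25
f 23 25 24
f 24 25 26
f 24 26 22
f 25 19 27
f 25 27 26
f 26 27 28
f 26 28 22
f 27 19 29
f 27 29 28
f 28 29 30
f 28 30 22
f 29 19 31
f 29 31 30
f 30 31 32
f 30 32 22
f 31 19 33
f 31 33 32
f 32 33 34
f 32 34 22
f 33 19 35
f 33 35 34
f 34 35 36
f 34 36 22
f 35 19 20
f 35 20 36
f 36 20 21
f 36 21 22
f 38 37 41
f 38 41 39
f 39 41 42
f 39 42 40
f 41 37 43
f 41 43 42
f 42 43 44
f 42 44 40
f 43 37 45
f 43 45 44
f 44 45 46
f 44 46 40
f 45 37 47
f 45 47 46
f 46 47 48
f 46 48 40
f 47 37 49
f 47 49 48
f 48 49 50
f 48 50 40
f 49 37 51
f 49 51 50
f 50 51 52
f 50 52 40
f 51 37 53
f 51 53 52
f 52 53 54
f 52 54 40
f 53 37 55
f 53 55 54
f 54 55 56
f 54 56 40
f 55 37 57
f 55 57 56
f 56 57 58
f 56 58 40
f 57 37 59
f 57 59 58
f 58 59 60
f 58 60 40
f 59 37 61
f 59 61 60
f 60 61 62
f 60 62 40
f 61 37 38
f 61 38 62
f 62 38 39
f 62 39 40
f 63 100 79
f 100 74 103
f 79 103 68
f 100 103 79
f 63 79 75
f 79 68 80
f 75 80 64
f 79 80 75
f 63 75 84
f 75 64 85
f 84 85 70
f 75 85 84
f 63 84 96
f 84 70 99
f 96 99 73
f 84 99 96
f 63 96 100
f 96 73 104
f 100 104 74
f 96 104 100
f 64 80 91
f 80 68 94
f 91 94 72
f 80 94 91
f 68 103 81
f 103 74 102
f 81 102 67
f 103 102 81
f 74 104 101
f 104 73 97
f 101 97 65
f 104 97 101
f 73 99 98
f 99 70 86
f 98 86 69
f 99 86 98
f 70 85 90
f 85 64 87
f 90 87 71
f 85 87 90
f 66 92 78
f 92 72 93
f 78 93 67
f 92 93 78
f 66 78 76
f 78 67 77
f 76 77 65
f 78 77 76
f 66 76 83
f 76 65 82
f 83 82 69
f 76 82 83
f 66 83 88
f 83 69 89
f 88 89 71
f 83 89 88
f 66 88 92
f 88 71 95
f 92 95 72
f 88 95 92
f 67 93 81
f 93 72 94
f 81 94 68
f 93 94 81
f 65 77 101
f 77 67 102
f 101 102 74
f 77 102 101
f 69 82 98
f 82 65 97
f 98 97 73
f 82 97 98
f 71 89 90
f 89 69 86
f 90 86 70
f 89 86 90
f 72 95 91
f 95 71 87
f 91 87 64
f 95 87 91



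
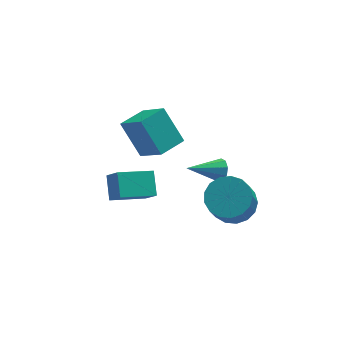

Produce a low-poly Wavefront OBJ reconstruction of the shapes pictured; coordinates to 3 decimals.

v 2.147 -2.226 -2.769
v 2.928 -2.934 -2.883
v 2.474 -3.661 -1.485
v 1.693 -2.954 -1.371
v 3.143 -2.558 -2.618
v 2.688 -3.286 -1.22
v 3.129 -2.106 -2.387
v 2.674 -2.834 -0.989
v 2.89 -1.682 -2.244
v 2.436 -2.41 -0.846
v 2.482 -1.383 -2.221
v 2.027 -2.11 -0.823
v 1.996 -1.276 -2.323
v 1.541 -2.004 -0.926
v 1.545 -1.388 -2.528
v 1.091 -2.115 -1.13
v 1.233 -1.691 -2.788
v 0.778 -2.419 -1.39
v 1.129 -2.117 -3.043
v 0.675 -2.845 -1.646
v 1.259 -2.568 -3.236
v 0.805 -3.296 -1.838
v 1.593 -2.941 -3.321
v 1.138 -3.668 -1.924
v 2.053 -3.15 -3.28
v 1.598 -3.877 -1.883
v 2.535 -3.147 -3.122
v 2.081 -3.875 -1.725
v -0.464 0.46 -1.364
v -1.131 1.571 0.093
v -1.159 1.672 -2.607
v -1.827 2.783 -1.15
v 0.727 1.157 -1.35
v 0.059 2.268 0.107
v 0.031 2.369 -2.593
v -0.636 3.48 -1.136
v -3.048 -0.654 -2.99
v -2.952 0.378 -2.256
v -1.381 -0.401 -3.562
v -1.286 0.63 -2.827
v -2.674 -1.27 -2.173
v -2.579 -0.239 -1.438
v -1.008 -1.018 -2.744
v -0.912 0.014 -2.01
v 1.928 -0.793 -1.809
v 2.153 -1.088 -1.337
v 0.352 -0.907 -1.131
v 2.155 -0.684 -1.265
v 2.051 -0.331 -1.447
v 1.889 -0.194 -1.798
v 1.746 -0.337 -2.155
v 1.688 -0.694 -2.35
v 1.742 -1.097 -2.292
v 1.884 -1.357 -2.008
v 2.046 -1.354 -1.631
f 2 1 5
f 2 5 3
f 3 5 6
f 3 6 4
f 5 1 7
f 5 7 6
f 6 7 8
f 6 8 4
f 7 1 9
f 7 9 8
f 8 9 10
f 8 10 4
f 9 1 11
f 9 11 10
f 10 11 12
f 10 12 4
f 11 1 13
f 11 13 12
f 12 13 14
f 12 14 4
f 13 1 15
f 13 15 14
f 14 15 16
f 14 16 4
f 15 1 17
f 15 17 16
f 16 17 18
f 16 18 4
f 17 1 19
f 17 19 18
f 18 19 20
f 18 20 4
f 19 1 21
f 19 21 20
f 20 21 22
f 20 22 4
f 21 1 23
f 21 23 22
f 22 23 24
f 22 24 4
f 23 1 25
f 23 25 24
f 24 25 26
f 24 26 4
f 25 1 27
f 25 27 26
f 26 27 28
f 26 28 4
f 27 1 2
f 27 2 28
f 28 2 3
f 28 3 4
f 30 32 29
f 33 30 29
f 29 32 31
f 31 33 29
f 30 36 32
f 34 30 33
f 34 36 30
f 32 36 31
f 35 33 31
f 31 36 35
f 35 34 33
f 36 34 35
f 38 40 37
f 41 38 37
f 37 40 39
f 39 41 37
f 38 44 40
f 42 38 41
f 42 44 38
f 40 44 39
f 43 41 39
f 39 44 43
f 43 42 41
f 44 42 43
f 46 45 48
f 46 48 47
f 48 45 49
f 48 49 47
f 49 45 50
f 49 50 47
f 50 45 51
f 50 51 47
f 51 45 52
f 51 52 47
f 52 45 53
f 52 53 47
f 53 45 54
f 53 54 47
f 54 45 55
f 54 55 47
f 55 45 46
f 55 46 47



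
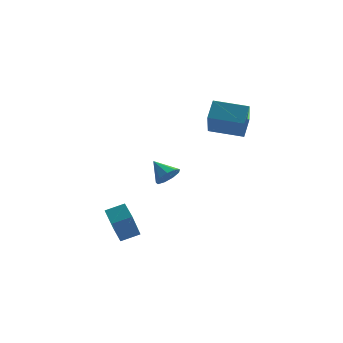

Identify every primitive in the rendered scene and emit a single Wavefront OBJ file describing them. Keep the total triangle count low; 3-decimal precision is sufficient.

v 0.558 -0.009 2.83
v 1.12 0.616 3.46
v 1.022 0.881 1.533
v 1.584 1.506 2.162
v 1.816 -0.946 2.638
v 2.378 -0.321 3.267
v 2.28 -0.056 1.34
v 2.842 0.569 1.97
v -4.176 -0.782 -2.043
v -3.325 -0.927 -1.755
v -4.157 0.025 -1.694
v -3.306 -0.119 -1.406
v -3.514 -0.101 -3.654
v -2.663 -0.245 -3.366
v -3.495 0.707 -3.305
v -2.644 0.562 -3.017
v -0.781 1.039 -0.939
v -0.174 1.24 -0.926
v -1.079 1.901 -0.341
v -0.381 1.409 -1.273
v -0.775 1.405 -1.464
v -1.172 1.229 -1.408
v -1.386 0.965 -1.133
v -1.318 0.735 -0.767
v -0.998 0.647 -0.481
v -0.577 0.743 -0.409
v -0.251 0.977 -0.585
f 2 4 1
f 5 2 1
f 1 4 3
f 3 5 1
f 2 8 4
f 6 2 5
f 6 8 2
f 4 8 3
f 7 5 3
f 3 8 7
f 7 6 5
f 8 6 7
f 10 12 9
f 13 10 9
f 9 12 11
f 11 13 9
f 10 16 12
f 14 10 13
f 14 16 10
f 12 16 11
f 15 13 11
f 11 16 15
f 15 14 13
f 16 14 15
f 18 17 20
f 18 20 19
f 20 17 21
f 20 21 19
f 21 17 22
f 21 22 19
f 22 17 23
f 22 23 19
f 23 17 24
f 23 24 19
f 24 17 25
f 24 25 19
f 25 17 26
f 25 26 19
f 26 17 27
f 26 27 19
f 27 17 18
f 27 18 19



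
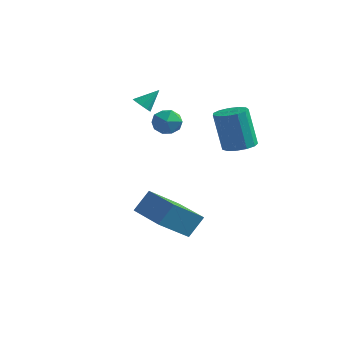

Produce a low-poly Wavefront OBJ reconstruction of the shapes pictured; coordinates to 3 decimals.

v -2.628 -0.917 3.351
v -2.117 -0.958 3.079
v -2.112 -0.183 4.209
v -2.292 -0.676 2.944
v -2.596 -0.486 2.964
v -2.911 -0.461 3.132
v -3.119 -0.61 3.384
v -3.138 -0.876 3.623
v -2.963 -1.157 3.759
v -2.659 -1.347 3.739
v -2.344 -1.372 3.571
v -2.137 -1.224 3.319
v 3.084 -1.564 2.329
v 3.79 -1.164 2.506
v 3.262 -1.137 4.548
v 2.556 -1.536 4.371
v 3.47 -0.834 2.419
v 2.942 -0.807 4.461
v 3.028 -0.736 2.303
v 2.5 -0.709 4.346
v 2.603 -0.9 2.195
v 2.075 -0.873 4.238
v 2.331 -1.275 2.13
v 1.803 -1.248 4.173
v 2.299 -1.742 2.128
v 1.771 -1.715 4.171
v 2.515 -2.152 2.19
v 1.987 -2.124 4.232
v 2.912 -2.375 2.295
v 2.384 -2.348 4.338
v 3.364 -2.341 2.411
v 2.836 -2.313 4.454
v 3.727 -2.06 2.502
v 3.199 -2.032 4.544
v 3.886 -1.621 2.537
v 3.357 -1.594 4.579
v -0.82 -4.395 -1.66
v -0.472 -3.648 -0.629
v -0.206 -2.796 -3.024
v 0.142 -2.049 -1.993
v 0.998 -5.151 -1.727
v 1.346 -4.404 -0.696
v 1.612 -3.552 -3.091
v 1.96 -2.805 -2.06
v 0.482 -2.522 3.139
v 0.828 -2.848 3.82
v -0.708 -3.032 3.5
v -0.362 -3.358 4.181
v -0.446 -2.535 4.111
v 0.289 -2.219 3.888
v -0.169 -3.661 3.432
v 0.566 -3.345 3.209
v 0.426 -3.552 4.001
v 0.255 -2.856 4.421
v -0.135 -3.024 2.899
v -0.306 -2.328 3.319
f 2 1 4
f 2 4 3
f 4 1 5
f 4 5 3
f 5 1 6
f 5 6 3
f 6 1 7
f 6 7 3
f 7 1 8
f 7 8 3
f 8 1 9
f 8 9 3
f 9 1 10
f 9 10 3
f 10 1 11
f 10 11 3
f 11 1 12
f 11 12 3
f 12 1 2
f 12 2 3
f 14 13 17
f 14 17 15
f 15 17 18
f 15 18 16
f 17 13 19
f 17 19 18
f 18 19 20
f 18 20 16
f 19 13 21
f 19 21 20
f 20 21 22
f 20 22 16
f 21 13 23
f 21 23 22
f 22 23 24
f 22 24 16
f 23 13 25
f 23 25 24
f 24 25 26
f 24 26 16
f 25 13 27
f 25 27 26
f 26 27 28
f 26 28 16
f 27 13 29
f 27 29 28
f 28 29 30
f 28 30 16
f 29 13 31
f 29 31 30
f 30 31 32
f 30 32 16
f 31 13 33
f 31 33 32
f 32 33 34
f 32 34 16
f 33 13 35
f 33 35 34
f 34 35 36
f 34 36 16
f 35 13 14
f 35 14 36
f 36 14 15
f 36 15 16
f 38 40 37
f 41 38 37
f 37 40 39
f 39 41 37
f 38 44 40
f 42 38 41
f 42 44 38
f 40 44 39
f 43 41 39
f 39 44 43
f 43 42 41
f 44 42 43
f 45 56 50
f 45 50 46
f 45 46 52
f 45 52 55
f 45 55 56
f 46 50 54
f 50 56 49
f 56 55 47
f 55 52 51
f 52 46 53
f 48 54 49
f 48 49 47
f 48 47 51
f 48 51 53
f 48 53 54
f 49 54 50
f 47 49 56
f 51 47 55
f 53 51 52
f 54 53 46



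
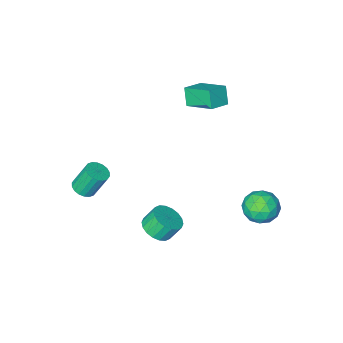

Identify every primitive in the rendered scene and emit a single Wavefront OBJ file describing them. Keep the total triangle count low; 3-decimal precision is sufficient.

v -3.385 -3.755 1.4
v -3.579 -4.344 2.508
v -4.015 -2.045 2.199
v -4.209 -2.634 3.307
v -2.131 -3.466 1.773
v -2.325 -4.055 2.881
v -2.761 -1.756 2.572
v -2.955 -2.345 3.68
v 3.026 2.157 -2.12
v 3.701 1.702 -1.592
v 3.129 1.989 -0.613
v 2.454 2.443 -1.14
v 3.856 2.104 -1.62
v 3.283 2.391 -0.64
v 3.846 2.516 -1.746
v 3.274 2.803 -0.767
v 3.674 2.858 -1.947
v 3.102 3.145 -0.967
v 3.373 3.06 -2.182
v 2.801 3.347 -1.202
v 3.004 3.084 -2.404
v 2.432 3.371 -1.425
v 2.639 2.924 -2.57
v 2.067 3.21 -1.591
v 2.351 2.611 -2.647
v 1.779 2.898 -1.668
v 2.197 2.209 -2.62
v 1.624 2.496 -1.64
v 2.206 1.797 -2.493
v 1.634 2.084 -1.514
v 2.378 1.455 -2.293
v 1.806 1.742 -1.313
v 2.679 1.253 -2.058
v 2.107 1.54 -1.078
v 3.048 1.229 -1.835
v 2.476 1.516 -0.856
v 3.413 1.39 -1.669
v 2.841 1.676 -0.69
v -3.758 3.784 -3.125
v -3.125 3.992 -2.179
v -3.235 1.988 -3.081
v -2.602 2.196 -2.135
v -3.756 2.233 -2.078
v -4.08 3.343 -2.105
v -2.28 2.637 -3.155
v -2.604 3.747 -3.182
v -2.212 3.283 -2.198
v -3.124 3.033 -1.532
v -3.236 2.947 -3.728
v -4.148 2.697 -3.062
v -3.488 4.046 -2.656
v -2.872 1.934 -2.604
v -3.551 1.956 -2.57
v -3.179 2.078 -2.015
v -4.049 3.665 -2.612
v -3.677 3.787 -2.057
v -4.048 2.753 -1.997
v -2.683 2.193 -3.203
v -2.311 2.315 -2.648
v -3.181 3.902 -3.245
v -2.809 4.024 -2.69
v -2.312 3.227 -3.263
v -2.579 3.751 -2.111
v -2.271 2.695 -2.085
v -2.082 2.954 -2.685
v -2.272 3.607 -2.701
v -3.115 3.604 -1.72
v -2.807 2.549 -1.694
v -3.486 2.571 -1.66
v -3.676 3.223 -1.676
v -2.578 3.187 -1.731
v -3.553 3.431 -3.566
v -3.245 2.376 -3.54
v -2.684 2.757 -3.584
v -2.874 3.409 -3.6
v -4.089 3.285 -3.175
v -3.781 2.229 -3.149
v -4.088 2.373 -2.559
v -4.278 3.026 -2.575
v -3.782 2.793 -3.529
v 4.316 -3.956 -3.156
v 4.849 -4.388 -2.808
v 4.177 -3.917 -1.195
v 3.644 -3.484 -1.544
v 5.003 -4.083 -2.833
v 4.331 -3.612 -1.22
v 5.021 -3.753 -2.922
v 4.349 -3.281 -1.309
v 4.899 -3.463 -3.057
v 4.227 -2.991 -1.445
v 4.662 -3.27 -3.213
v 3.99 -2.799 -1.6
v 4.356 -3.213 -3.357
v 3.684 -2.742 -1.744
v 4.043 -3.304 -3.461
v 3.37 -2.832 -1.848
v 3.783 -3.523 -3.505
v 3.111 -3.052 -1.892
v 3.629 -3.828 -3.48
v 2.957 -3.357 -1.867
v 3.611 -4.159 -3.391
v 2.939 -3.687 -1.778
v 3.733 -4.449 -3.255
v 3.061 -3.977 -1.643
v 3.97 -4.641 -3.1
v 3.298 -4.17 -1.487
v 4.276 -4.698 -2.956
v 3.604 -4.227 -1.343
v 4.59 -4.608 -2.852
v 3.917 -4.136 -1.239
f 2 4 1
f 5 2 1
f 1 4 3
f 3 5 1
f 2 8 4
f 6 2 5
f 6 8 2
f 4 8 3
f 7 5 3
f 3 8 7
f 7 6 5
f 8 6 7
f 10 9 13
f 10 13 11
f 11 13 14
f 11 14 12
f 13 9 15
f 13 15 14
f 14 15 16
f 14 16 12
f 15 9 17
f 15 17 16
f 16 17 18
f 16 18 12
f 17 9 19
f 17 19 18
f 18 19 20
f 18 20 12
f 19 9 21
f 19 21 20
f 20 21 22
f 20 22 12
f 21 9 23
f 21 23 22
f 22 23 24
f 22 24 12
f 23 9 25
f 23 25 24
f 24 25 26
f 24 26 12
f 25 9 27
f 25 27 26
f 26 27 28
f 26 28 12
f 27 9 29
f 27 29 28
f 28 29 30
f 28 30 12
f 29 9 31
f 29 31 30
f 30 31 32
f 30 32 12
f 31 9 33
f 31 33 32
f 32 33 34
f 32 34 12
f 33 9 35
f 33 35 34
f 34 35 36
f 34 36 12
f 35 9 37
f 35 37 36
f 36 37 38
f 36 38 12
f 37 9 10
f 37 10 38
f 38 10 11
f 38 11 12
f 39 76 55
f 76 50 79
f 55 79 44
f 76 79 55
f 39 55 51
f 55 44 56
f 51 56 40
f 55 56 51
f 39 51 60
f 51 40 61
f 60 61 46
f 51 61 60
f 39 60 72
f 60 46 75
f 72 75 49
f 60 75 72
f 39 72 76
f 72 49 80
f 76 80 50
f 72 80 76
f 40 56 67
f 56 44 70
f 67 70 48
f 56 70 67
f 44 79 57
f 79 50 78
f 57 78 43
f 79 78 57
f 50 80 77
f 80 49 73
f 77 73 41
f 80 73 77
f 49 75 74
f 75 46 62
f 74 62 45
f 75 62 74
f 46 61 66
f 61 40 63
f 66 63 47
f 61 63 66
f 42 68 54
f 68 48 69
f 54 69 43
f 68 69 54
f 42 54 52
f 54 43 53
f 52 53 41
f 54 53 52
f 42 52 59
f 52 41 58
f 59 58 45
f 52 58 59
f 42 59 64
f 59 45 65
f 64 65 47
f 59 65 64
f 42 64 68
f 64 47 71
f 68 71 48
f 64 71 68
f 43 69 57
f 69 48 70
f 57 70 44
f 69 70 57
f 41 53 77
f 53 43 78
f 77 78 50
f 53 78 77
f 45 58 74
f 58 41 73
f 74 73 49
f 58 73 74
f 47 65 66
f 65 45 62
f 66 62 46
f 65 62 66
f 48 71 67
f 71 47 63
f 67 63 40
f 71 63 67
f 82 81 85
f 82 85 83
f 83 85 86
f 83 86 84
f 85 81 87
f 85 87 86
f 86 87 88
f 86 88 84
f 87 81 89
f 87 89 88
f 88 89 90
f 88 90 84
f 89 81 91
f 89 91 90
f 90 91 92
f 90 92 84
f 91 81 93
f 91 93 92
f 92 93 94
f 92 94 84
f 93 81 95
f 93 95 94
f 94 95 96
f 94 96 84
f 95 81 97
f 95 97 96
f 96 97 98
f 96 98 84
f 97 81 99
f 97 99 98
f 98 99 100
f 98 100 84
f 99 81 101
f 99 101 100
f 100 101 102
f 100 102 84
f 101 81 103
f 101 103 102
f 102 103 104
f 102 104 84
f 103 81 105
f 103 105 104
f 104 105 106
f 104 106 84
f 105 81 107
f 105 107 106
f 106 107 108
f 106 108 84
f 107 81 109
f 107 109 108
f 108 109 110
f 108 110 84
f 109 81 82
f 109 82 110
f 110 82 83
f 110 83 84



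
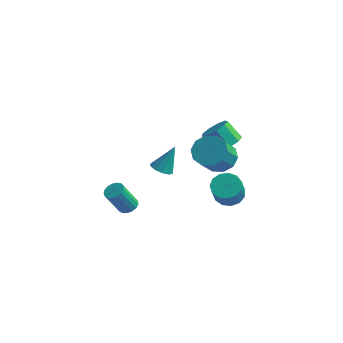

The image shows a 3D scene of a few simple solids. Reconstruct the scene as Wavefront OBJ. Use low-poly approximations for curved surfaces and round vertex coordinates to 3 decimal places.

v -2.901 -0.105 -4.234
v -2.259 -0.285 -4.101
v -2.817 -1.014 -2.392
v -3.459 -0.835 -2.526
v -2.282 0.016 -3.98
v -2.84 -0.713 -2.272
v -2.447 0.289 -3.918
v -3.005 -0.44 -2.209
v -2.716 0.472 -3.927
v -3.274 -0.257 -2.219
v -3.027 0.523 -4.008
v -3.586 -0.206 -2.299
v -3.31 0.43 -4.14
v -3.868 -0.299 -2.431
v -3.498 0.214 -4.294
v -4.057 -0.515 -2.585
v -3.55 -0.075 -4.434
v -4.109 -0.804 -2.725
v -3.453 -0.371 -4.528
v -4.012 -1.1 -2.819
v -3.23 -0.606 -4.556
v -3.788 -1.335 -2.847
v -2.931 -0.727 -4.509
v -3.489 -1.456 -2.8
v -2.625 -0.705 -4.4
v -3.184 -1.434 -2.691
v -2.383 -0.545 -4.253
v -2.941 -1.274 -2.544
v 2.594 2.271 1.758
v 3.29 2.114 2.37
v 2.342 2.133 3.454
v 1.646 2.289 2.842
v 3.208 2.747 2.287
v 2.26 2.765 3.371
v 2.839 3.156 1.957
v 1.89 3.175 3.04
v 2.355 3.151 1.534
v 1.407 3.17 2.617
v 1.983 2.735 1.215
v 1.035 2.753 2.299
v 1.897 2.101 1.151
v 0.949 2.119 2.235
v 2.137 1.546 1.371
v 1.189 1.565 2.454
v 2.591 1.331 1.772
v 1.643 1.35 2.856
v 3.047 1.555 2.167
v 2.098 1.574 3.25
v 0.364 -1.908 1.576
v 1.02 -2.225 1.536
v 0.836 -1.132 3.164
v 1.047 -1.824 1.332
v 0.812 -1.455 1.221
v 0.407 -1.259 1.246
v -0.015 -1.311 1.396
v -0.292 -1.591 1.616
v -0.319 -1.993 1.82
v -0.084 -2.362 1.931
v 0.321 -2.558 1.906
v 0.743 -2.506 1.755
v 2.683 2.262 -2.671
v 3.445 2.816 -2.437
v 3.658 1.932 -1.036
v 2.897 1.378 -1.269
v 3.006 3.057 -2.218
v 3.219 2.173 -0.817
v 2.465 3.046 -2.143
v 2.678 2.162 -0.742
v 1.993 2.786 -2.235
v 2.206 1.902 -0.834
v 1.74 2.359 -2.465
v 1.954 1.476 -1.064
v 1.787 1.902 -2.761
v 2 1.018 -1.36
v 2.119 1.559 -3.028
v 2.332 0.675 -1.627
v 2.629 1.439 -3.181
v 2.843 0.555 -1.78
v 3.157 1.58 -3.172
v 3.37 0.697 -1.771
v 3.535 1.938 -3.004
v 3.748 1.055 -1.603
v 3.642 2.399 -2.73
v 3.855 1.515 -1.329
v 3.523 -0.786 2.993
v 4.208 -0.167 3.553
v 4.262 -1.614 5.087
v 3.577 -2.234 4.527
v 3.587 -0.001 3.731
v 3.641 -1.448 5.266
v 2.941 -0.135 3.628
v 2.995 -1.582 5.162
v 2.518 -0.518 3.282
v 2.572 -1.965 4.816
v 2.478 -1.003 2.825
v 2.532 -2.45 4.36
v 2.838 -1.406 2.433
v 2.892 -2.853 3.967
v 3.459 -1.572 2.254
v 3.513 -3.019 3.789
v 4.105 -1.438 2.358
v 4.159 -2.885 3.892
v 4.528 -1.055 2.704
v 4.582 -2.502 4.238
v 4.568 -0.57 3.16
v 4.622 -2.017 4.695
f 2 1 5
f 2 5 3
f 3 5 6
f 3 6 4
f 5 1 7
f 5 7 6
f 6 7 8
f 6 8 4
f 7 1 9
f 7 9 8
f 8 9 10
f 8 10 4
f 9 1 11
f 9 11 10
f 10 11 12
f 10 12 4
f 11 1 13
f 11 13 12
f 12 13 14
f 12 14 4
f 13 1 15
f 13 15 14
f 14 15 16
f 14 16 4
f 15 1 17
f 15 17 16
f 16 17 18
f 16 18 4
f 17 1 19
f 17 19 18
f 18 19 20
f 18 20 4
f 19 1 21
f 19 21 20
f 20 21 22
f 20 22 4
f 21 1 23
f 21 23 22
f 22 23 24
f 22 24 4
f 23 1 25
f 23 25 24
f 24 25 26
f 24 26 4
f 25 1 27
f 25 27 26
f 26 27 28
f 26 28 4
f 27 1 2
f 27 2 28
f 28 2 3
f 28 3 4
f 30 29 33
f 30 33 31
f 31 33 34
f 31 34 32
f 33 29 35
f 33 35 34
f 34 35 36
f 34 36 32
f 35 29 37
f 35 37 36
f 36 37 38
f 36 38 32
f 37 29 39
f 37 39 38
f 38 39 40
f 38 40 32
f 39 29 41
f 39 41 40
f 40 41 42
f 40 42 32
f 41 29 43
f 41 43 42
f 42 43 44
f 42 44 32
f 43 29 45
f 43 45 44
f 44 45 46
f 44 46 32
f 45 29 47
f 45 47 46
f 46 47 48
f 46 48 32
f 47 29 30
f 47 30 48
f 48 30 31
f 48 31 32
f 50 49 52
f 50 52 51
f 52 49 53
f 52 53 51
f 53 49 54
f 53 54 51
f 54 49 55
f 54 55 51
f 55 49 56
f 55 56 51
f 56 49 57
f 56 57 51
f 57 49 58
f 57 58 51
f 58 49 59
f 58 59 51
f 59 49 60
f 59 60 51
f 60 49 50
f 60 50 51
f 62 61 65
f 62 65 63
f 63 65 66
f 63 66 64
f 65 61 67
f 65 67 66
f 66 67 68
f 66 68 64
f 67 61 69
f 67 69 68
f 68 69 70
f 68 70 64
f 69 61 71
f 69 71 70
f 70 71 72
f 70 72 64
f 71 61 73
f 71 73 72
f 72 73 74
f 72 74 64
f 73 61 75
f 73 75 74
f 74 75 76
f 74 76 64
f 75 61 77
f 75 77 76
f 76 77 78
f 76 78 64
f 77 61 79
f 77 79 78
f 78 79 80
f 78 80 64
f 79 61 81
f 79 81 80
f 80 81 82
f 80 82 64
f 81 61 83
f 81 83 82
f 82 83 84
f 82 84 64
f 83 61 62
f 83 62 84
f 84 62 63
f 84 63 64
f 86 85 89
f 86 89 87
f 87 89 90
f 87 90 88
f 89 85 91
f 89 91 90
f 90 91 92
f 90 92 88
f 91 85 93
f 91 93 92
f 92 93 94
f 92 94 88
f 93 85 95
f 93 95 94
f 94 95 96
f 94 96 88
f 95 85 97
f 95 97 96
f 96 97 98
f 96 98 88
f 97 85 99
f 97 99 98
f 98 99 100
f 98 100 88
f 99 85 101
f 99 101 100
f 100 101 102
f 100 102 88
f 101 85 103
f 101 103 102
f 102 103 104
f 102 104 88
f 103 85 105
f 103 105 104
f 104 105 106
f 104 106 88
f 105 85 86
f 105 86 106
f 106 86 87
f 106 87 88



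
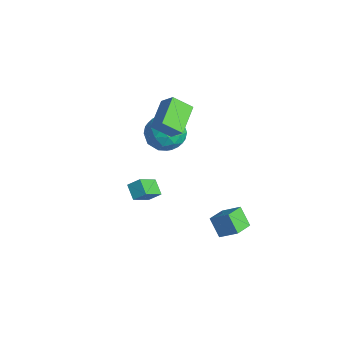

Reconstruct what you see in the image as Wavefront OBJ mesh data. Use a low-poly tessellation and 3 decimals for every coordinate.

v 2.834 0.884 -3.062
v 2.101 0.674 -2.135
v 2.203 1.827 -3.348
v 1.47 1.617 -2.421
v 3.53 1.563 -2.359
v 2.797 1.353 -1.432
v 2.899 2.506 -2.645
v 2.166 2.296 -1.718
v -4.848 0.581 -0.171
v -4.248 1.08 -1.066
v -3.192 0.2 0.726
v -2.592 0.699 -0.169
v -3.253 1.373 0.552
v -4.277 1.609 -0.003
v -3.163 -0.329 -0.337
v -4.187 -0.093 -0.892
v -3.207 0.518 -1.169
v -3.262 1.57 -0.62
v -4.178 -0.29 0.28
v -4.233 0.762 0.829
v -4.694 0.864 -0.697
v -2.746 0.416 0.357
v -3.135 0.812 0.781
v -2.782 1.106 0.255
v -4.71 1.175 -0.072
v -4.358 1.468 -0.599
v -3.772 1.641 0.353
v -3.082 -0.188 0.259
v -2.73 0.105 -0.268
v -4.658 0.174 -0.595
v -4.305 0.468 -1.121
v -3.668 -0.361 -0.693
v -3.729 0.827 -1.284
v -2.755 0.603 -0.757
v -3.091 -0.001 -0.856
v -3.693 0.137 -1.182
v -3.761 1.445 -0.961
v -2.788 1.221 -0.434
v -3.176 1.618 -0.01
v -3.778 1.756 -0.336
v -3.149 1.115 -1.022
v -4.652 0.059 0.094
v -3.679 -0.165 0.621
v -3.662 -0.476 -0.004
v -4.264 -0.338 -0.33
v -4.685 0.677 0.417
v -3.711 0.453 0.944
v -3.747 1.143 0.842
v -4.349 1.281 0.516
v -4.291 0.165 0.682
v -1.395 -1.507 -1.744
v -0.936 -2.509 -0.963
v -1.082 -0.951 -1.214
v -0.623 -1.952 -0.433
v -0.577 -1.508 -2.227
v -0.118 -2.509 -1.446
v -0.264 -0.951 -1.697
v 0.195 -1.953 -0.916
v -3.938 0.511 2.285
v -3.221 0.859 3.057
v -3.551 1.468 1.494
v -2.834 1.815 2.267
v -2.666 -0.575 1.593
v -1.949 -0.228 2.366
v -2.279 0.381 0.803
v -1.562 0.729 1.575
f 2 4 1
f 5 2 1
f 1 4 3
f 3 5 1
f 2 8 4
f 6 2 5
f 6 8 2
f 4 8 3
f 7 5 3
f 3 8 7
f 7 6 5
f 8 6 7
f 9 46 25
f 46 20 49
f 25 49 14
f 46 49 25
f 9 25 21
f 25 14 26
f 21 26 10
f 25 26 21
f 9 21 30
f 21 10 31
f 30 31 16
f 21 31 30
f 9 30 42
f 30 16 45
f 42 45 19
f 30 45 42
f 9 42 46
f 42 19 50
f 46 50 20
f 42 50 46
f 10 26 37
f 26 14 40
f 37 40 18
f 26 40 37
f 14 49 27
f 49 20 48
f 27 48 13
f 49 48 27
f 20 50 47
f 50 19 43
f 47 43 11
f 50 43 47
f 19 45 44
f 45 16 32
f 44 32 15
f 45 32 44
f 16 31 36
f 31 10 33
f 36 33 17
f 31 33 36
f 12 38 24
f 38 18 39
f 24 39 13
f 38 39 24
f 12 24 22
f 24 13 23
f 22 23 11
f 24 23 22
f 12 22 29
f 22 11 28
f 29 28 15
f 22 28 29
f 12 29 34
f 29 15 35
f 34 35 17
f 29 35 34
f 12 34 38
f 34 17 41
f 38 41 18
f 34 41 38
f 13 39 27
f 39 18 40
f 27 40 14
f 39 40 27
f 11 23 47
f 23 13 48
f 47 48 20
f 23 48 47
f 15 28 44
f 28 11 43
f 44 43 19
f 28 43 44
f 17 35 36
f 35 15 32
f 36 32 16
f 35 32 36
f 18 41 37
f 41 17 33
f 37 33 10
f 41 33 37
f 52 54 51
f 55 52 51
f 51 54 53
f 53 55 51
f 52 58 54
f 56 52 55
f 56 58 52
f 54 58 53
f 57 55 53
f 53 58 57
f 57 56 55
f 58 56 57
f 60 62 59
f 63 60 59
f 59 62 61
f 61 63 59
f 60 66 62
f 64 60 63
f 64 66 60
f 62 66 61
f 65 63 61
f 61 66 65
f 65 64 63
f 66 64 65



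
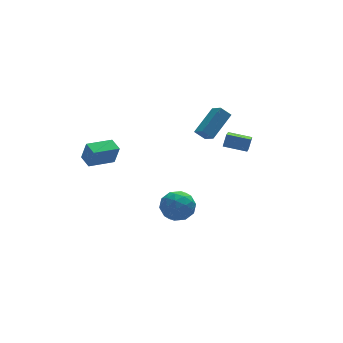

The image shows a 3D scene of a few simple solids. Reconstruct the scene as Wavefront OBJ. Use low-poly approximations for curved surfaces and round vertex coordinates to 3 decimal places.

v -3.916 0.479 -1.854
v -3.685 0.252 -0.677
v -4.032 1.341 -1.664
v -3.8 1.114 -0.488
v -2.34 0.746 -2.112
v -2.108 0.519 -0.936
v -2.455 1.608 -1.923
v -2.224 1.381 -0.746
v -0.672 -2.755 -2.845
v -0.022 -2.845 -3.639
v -0.798 -4.415 -2.761
v -0.148 -4.505 -3.555
v 0.194 -4.165 -2.645
v 0.273 -3.139 -2.696
v -1.093 -4.121 -3.704
v -1.014 -3.095 -3.755
v -0.282 -3.689 -4.17
v 0.514 -3.716 -3.515
v -1.334 -3.544 -2.885
v -0.538 -3.571 -2.23
v -0.336 -2.654 -3.249
v -0.484 -4.606 -3.151
v -0.283 -4.406 -2.615
v 0.099 -4.459 -3.082
v -0.163 -2.827 -2.695
v 0.22 -2.88 -3.162
v 0.346 -3.656 -2.578
v -1.04 -4.38 -3.238
v -0.657 -4.433 -3.705
v -0.919 -2.801 -3.318
v -0.537 -2.854 -3.785
v -1.166 -3.604 -3.822
v -0.106 -3.203 -4.028
v -0.181 -4.179 -3.979
v -0.736 -3.953 -4.066
v -0.69 -3.35 -4.096
v 0.361 -3.219 -3.643
v 0.287 -4.195 -3.594
v 0.488 -3.995 -3.059
v 0.534 -3.392 -3.089
v 0.209 -3.715 -3.955
v -1.107 -3.065 -2.806
v -1.181 -4.041 -2.757
v -1.354 -3.868 -3.311
v -1.308 -3.265 -3.341
v -0.639 -3.081 -2.421
v -0.714 -4.057 -2.372
v -0.13 -3.91 -2.304
v -0.084 -3.307 -2.334
v -1.029 -3.545 -2.445
v 2.741 0.527 -0.813
v 4.205 1.435 0.182
v 2.593 1.348 -1.345
v 4.058 2.257 -0.351
v 3.282 0.263 -1.369
v 4.747 1.172 -0.375
v 3.135 1.085 -1.902
v 4.599 1.993 -0.907
v 4.694 -1.335 -1.546
v 4.054 -2.546 -0.78
v 3.584 -0.602 -1.313
v 2.944 -1.813 -0.547
v 5.016 -1.067 -0.853
v 4.376 -2.278 -0.087
v 3.906 -0.334 -0.62
v 3.266 -1.545 0.146
f 2 4 1
f 5 2 1
f 1 4 3
f 3 5 1
f 2 8 4
f 6 2 5
f 6 8 2
f 4 8 3
f 7 5 3
f 3 8 7
f 7 6 5
f 8 6 7
f 9 46 25
f 46 20 49
f 25 49 14
f 46 49 25
f 9 25 21
f 25 14 26
f 21 26 10
f 25 26 21
f 9 21 30
f 21 10 31
f 30 31 16
f 21 31 30
f 9 30 42
f 30 16 45
f 42 45 19
f 30 45 42
f 9 42 46
f 42 19 50
f 46 50 20
f 42 50 46
f 10 26 37
f 26 14 40
f 37 40 18
f 26 40 37
f 14 49 27
f 49 20 48
f 27 48 13
f 49 48 27
f 20 50 47
f 50 19 43
f 47 43 11
f 50 43 47
f 19 45 44
f 45 16 32
f 44 32 15
f 45 32 44
f 16 31 36
f 31 10 33
f 36 33 17
f 31 33 36
f 12 38 24
f 38 18 39
f 24 39 13
f 38 39 24
f 12 24 22
f 24 13 23
f 22 23 11
f 24 23 22
f 12 22 29
f 22 11 28
f 29 28 15
f 22 28 29
f 12 29 34
f 29 15 35
f 34 35 17
f 29 35 34
f 12 34 38
f 34 17 41
f 38 41 18
f 34 41 38
f 13 39 27
f 39 18 40
f 27 40 14
f 39 40 27
f 11 23 47
f 23 13 48
f 47 48 20
f 23 48 47
f 15 28 44
f 28 11 43
f 44 43 19
f 28 43 44
f 17 35 36
f 35 15 32
f 36 32 16
f 35 32 36
f 18 41 37
f 41 17 33
f 37 33 10
f 41 33 37
f 52 54 51
f 55 52 51
f 51 54 53
f 53 55 51
f 52 58 54
f 56 52 55
f 56 58 52
f 54 58 53
f 57 55 53
f 53 58 57
f 57 56 55
f 58 56 57
f 60 62 59
f 63 60 59
f 59 62 61
f 61 63 59
f 60 66 62
f 64 60 63
f 64 66 60
f 62 66 61
f 65 63 61
f 61 66 65
f 65 64 63
f 66 64 65



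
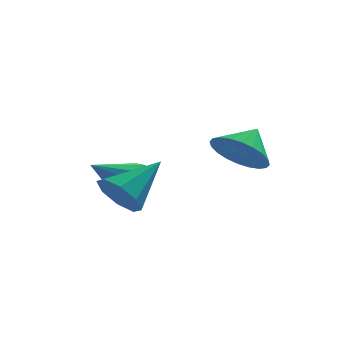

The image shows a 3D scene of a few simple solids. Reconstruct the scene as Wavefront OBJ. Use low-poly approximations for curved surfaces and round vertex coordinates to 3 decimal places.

v -2.998 1.661 -1.685
v -2.466 1.319 -1.228
v -4.262 1.019 -0.695
v -2.552 1.76 -1.052
v -2.809 2.163 -1.118
v -3.137 2.374 -1.4
v -3.412 2.313 -1.791
v -3.529 2.004 -2.142
v -3.443 1.563 -2.318
v -3.186 1.16 -2.252
v -2.858 0.949 -1.969
v -2.583 1.009 -1.578
v -3.605 -1.545 -0.953
v -3.176 -2.27 -0.842
v -2.315 -0.635 -0.007
v -2.999 -1.956 -1.384
v -3.178 -1.402 -1.673
v -3.607 -0.931 -1.541
v -4.035 -0.82 -1.064
v -4.211 -1.133 -0.522
v -4.033 -1.687 -0.232
v -3.604 -2.158 -0.365
v -0.156 -1.518 0.568
v 0.606 -1.61 -0.009
v 0.456 -0.862 1.272
v 0.443 -1.304 -0.151
v 0.189 -1.031 -0.184
v -0.118 -0.832 -0.103
v -0.43 -0.738 0.08
v -0.701 -0.762 0.338
v -0.889 -0.901 0.631
v -0.965 -1.134 0.914
v -0.918 -1.426 1.144
v -0.755 -1.731 1.287
v -0.501 -2.004 1.32
v -0.194 -2.203 1.239
v 0.119 -2.298 1.055
v 0.39 -2.274 0.798
v 0.577 -2.134 0.505
v 0.653 -1.901 0.222
f 2 1 4
f 2 4 3
f 4 1 5
f 4 5 3
f 5 1 6
f 5 6 3
f 6 1 7
f 6 7 3
f 7 1 8
f 7 8 3
f 8 1 9
f 8 9 3
f 9 1 10
f 9 10 3
f 10 1 11
f 10 11 3
f 11 1 12
f 11 12 3
f 12 1 2
f 12 2 3
f 14 13 16
f 14 16 15
f 16 13 17
f 16 17 15
f 17 13 18
f 17 18 15
f 18 13 19
f 18 19 15
f 19 13 20
f 19 20 15
f 20 13 21
f 20 21 15
f 21 13 22
f 21 22 15
f 22 13 14
f 22 14 15
f 24 23 26
f 24 26 25
f 26 23 27
f 26 27 25
f 27 23 28
f 27 28 25
f 28 23 29
f 28 29 25
f 29 23 30
f 29 30 25
f 30 23 31
f 30 31 25
f 31 23 32
f 31 32 25
f 32 23 33
f 32 33 25
f 33 23 34
f 33 34 25
f 34 23 35
f 34 35 25
f 35 23 36
f 35 36 25
f 36 23 37
f 36 37 25
f 37 23 38
f 37 38 25
f 38 23 39
f 38 39 25
f 39 23 40
f 39 40 25
f 40 23 24
f 40 24 25



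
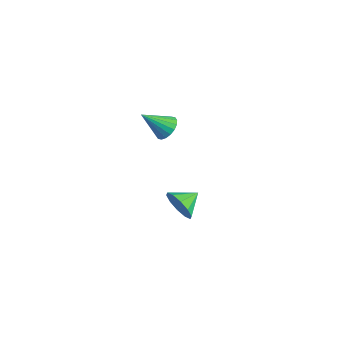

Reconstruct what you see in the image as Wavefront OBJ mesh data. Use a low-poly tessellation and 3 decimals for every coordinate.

v 2.495 1.897 -3.128
v 2.975 1.635 -2.243
v 2.505 3.183 -2.752
v 3.426 1.76 -2.683
v 3.521 1.938 -3.293
v 3.225 2.1 -3.84
v 2.65 2.184 -4.115
v 2.016 2.159 -4.013
v 1.565 2.033 -3.572
v 1.469 1.856 -2.962
v 1.766 1.694 -2.415
v 2.341 1.61 -2.14
v 2.06 1.441 3.395
v 2.595 1.682 3.923
v 1.36 0.339 4.605
v 2.329 1.906 3.974
v 2.009 2.038 3.909
v 1.7 2.052 3.743
v 1.462 1.945 3.508
v 1.342 1.738 3.25
v 1.364 1.472 3.021
v 1.524 1.2 2.866
v 1.79 0.976 2.816
v 2.11 0.844 2.88
v 2.419 0.83 3.046
v 2.658 0.937 3.282
v 2.777 1.144 3.539
v 2.755 1.41 3.768
f 2 1 4
f 2 4 3
f 4 1 5
f 4 5 3
f 5 1 6
f 5 6 3
f 6 1 7
f 6 7 3
f 7 1 8
f 7 8 3
f 8 1 9
f 8 9 3
f 9 1 10
f 9 10 3
f 10 1 11
f 10 11 3
f 11 1 12
f 11 12 3
f 12 1 2
f 12 2 3
f 14 13 16
f 14 16 15
f 16 13 17
f 16 17 15
f 17 13 18
f 17 18 15
f 18 13 19
f 18 19 15
f 19 13 20
f 19 20 15
f 20 13 21
f 20 21 15
f 21 13 22
f 21 22 15
f 22 13 23
f 22 23 15
f 23 13 24
f 23 24 15
f 24 13 25
f 24 25 15
f 25 13 26
f 25 26 15
f 26 13 27
f 26 27 15
f 27 13 28
f 27 28 15
f 28 13 14
f 28 14 15



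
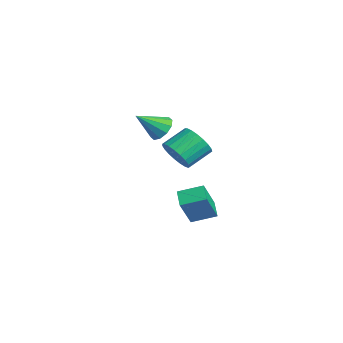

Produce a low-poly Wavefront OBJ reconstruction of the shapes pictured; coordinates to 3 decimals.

v 0.677 1.476 -0.021
v 0.985 1.054 0.819
v 0.611 2.302 1.582
v 0.303 2.724 0.741
v 1.328 1.238 0.686
v 0.954 2.487 1.449
v 1.558 1.464 0.429
v 1.184 2.712 1.192
v 1.636 1.691 0.095
v 1.262 2.94 0.858
v 1.548 1.882 -0.259
v 1.175 3.13 0.504
v 1.309 2.002 -0.572
v 0.936 3.25 0.191
v 0.961 2.031 -0.79
v 0.588 3.279 -0.027
v 0.564 1.964 -0.875
v 0.191 3.212 -0.112
v 0.187 1.813 -0.813
v -0.187 3.061 -0.05
v -0.106 1.603 -0.613
v -0.48 2.852 0.15
v -0.264 1.372 -0.312
v -0.637 2.62 0.451
v -0.259 1.158 0.04
v -0.632 2.407 0.803
v -0.092 1 0.381
v -0.466 2.248 1.144
v 0.208 0.923 0.653
v -0.166 2.172 1.416
v 0.589 0.943 0.808
v 0.215 2.191 1.571
v -0.318 2.37 -4.323
v 0.359 1.619 -2.691
v 0.041 3.64 -3.888
v 0.718 2.889 -2.255
v 0.662 2.251 -4.785
v 1.339 1.5 -3.152
v 1.021 3.521 -4.349
v 1.698 2.77 -2.717
v 1.622 0.513 2.374
v 2.293 0.276 2.03
v 1.698 -0.773 3.406
v 2.409 0.577 2.397
v 2.225 0.853 2.755
v 1.81 1 2.967
v 1.324 0.96 2.953
v 0.951 0.749 2.718
v 0.835 0.448 2.351
v 1.02 0.172 1.993
v 1.434 0.026 1.781
v 1.921 0.065 1.795
f 2 1 5
f 2 5 3
f 3 5 6
f 3 6 4
f 5 1 7
f 5 7 6
f 6 7 8
f 6 8 4
f 7 1 9
f 7 9 8
f 8 9 10
f 8 10 4
f 9 1 11
f 9 11 10
f 10 11 12
f 10 12 4
f 11 1 13
f 11 13 12
f 12 13 14
f 12 14 4
f 13 1 15
f 13 15 14
f 14 15 16
f 14 16 4
f 15 1 17
f 15 17 16
f 16 17 18
f 16 18 4
f 17 1 19
f 17 19 18
f 18 19 20
f 18 20 4
f 19 1 21
f 19 21 20
f 20 21 22
f 20 22 4
f 21 1 23
f 21 23 22
f 22 23 24
f 22 24 4
f 23 1 25
f 23 25 24
f 24 25 26
f 24 26 4
f 25 1 27
f 25 27 26
f 26 27 28
f 26 28 4
f 27 1 29
f 27 29 28
f 28 29 30
f 28 30 4
f 29 1 31
f 29 31 30
f 30 31 32
f 30 32 4
f 31 1 2
f 31 2 32
f 32 2 3
f 32 3 4
f 34 36 33
f 37 34 33
f 33 36 35
f 35 37 33
f 34 40 36
f 38 34 37
f 38 40 34
f 36 40 35
f 39 37 35
f 35 40 39
f 39 38 37
f 40 38 39
f 42 41 44
f 42 44 43
f 44 41 45
f 44 45 43
f 45 41 46
f 45 46 43
f 46 41 47
f 46 47 43
f 47 41 48
f 47 48 43
f 48 41 49
f 48 49 43
f 49 41 50
f 49 50 43
f 50 41 51
f 50 51 43
f 51 41 52
f 51 52 43
f 52 41 42
f 52 42 43

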